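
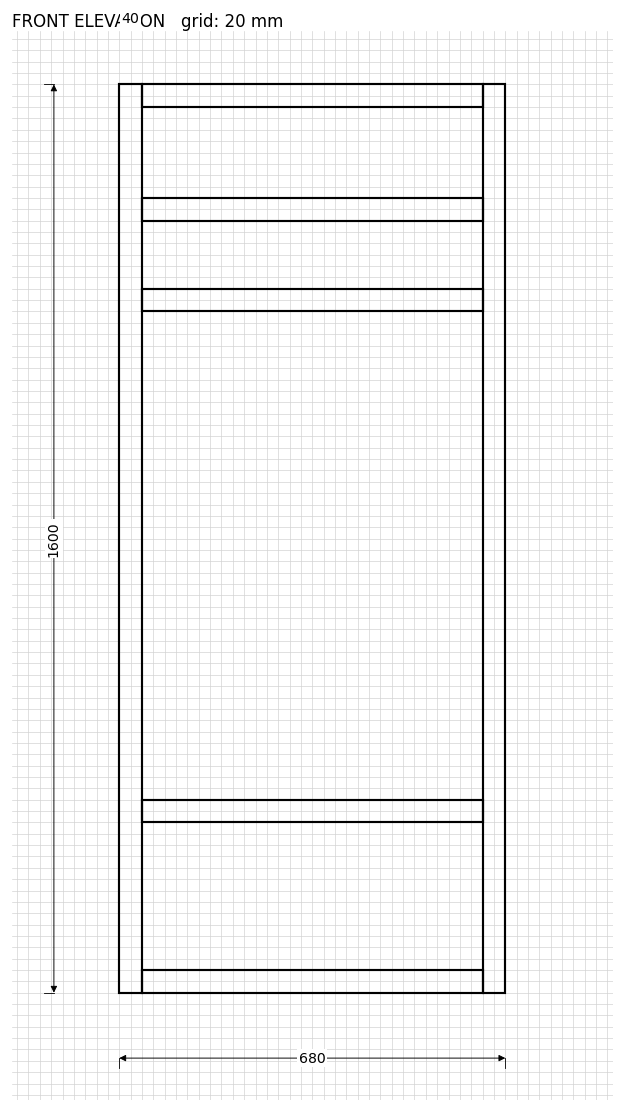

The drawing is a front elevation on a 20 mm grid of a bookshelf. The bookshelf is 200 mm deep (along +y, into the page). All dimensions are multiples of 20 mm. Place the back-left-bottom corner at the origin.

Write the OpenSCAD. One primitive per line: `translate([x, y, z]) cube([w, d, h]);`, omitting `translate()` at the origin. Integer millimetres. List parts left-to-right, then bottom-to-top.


cube([40, 200, 1600]);
translate([40, 0, 0]) cube([600, 200, 40]);
translate([40, 0, 300]) cube([600, 200, 40]);
translate([40, 0, 1200]) cube([600, 200, 40]);
translate([40, 0, 1360]) cube([600, 200, 40]);
translate([40, 0, 1560]) cube([600, 200, 40]);
translate([640, 0, 0]) cube([40, 200, 1600]);


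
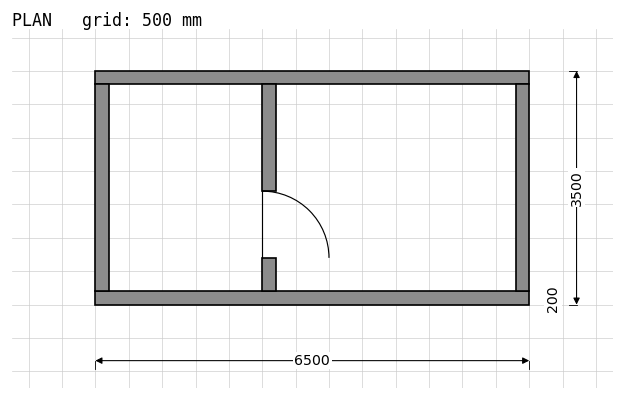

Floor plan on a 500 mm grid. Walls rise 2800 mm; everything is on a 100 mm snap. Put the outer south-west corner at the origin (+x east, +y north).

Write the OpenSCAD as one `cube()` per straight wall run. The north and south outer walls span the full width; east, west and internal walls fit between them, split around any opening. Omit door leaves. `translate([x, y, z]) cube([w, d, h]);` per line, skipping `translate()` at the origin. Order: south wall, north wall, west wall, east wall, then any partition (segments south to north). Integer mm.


cube([6500, 200, 2800]);
translate([0, 3300, 0]) cube([6500, 200, 2800]);
translate([0, 200, 0]) cube([200, 3100, 2800]);
translate([6300, 200, 0]) cube([200, 3100, 2800]);
translate([2500, 200, 0]) cube([200, 500, 2800]);
translate([2500, 1700, 0]) cube([200, 1600, 2800]);


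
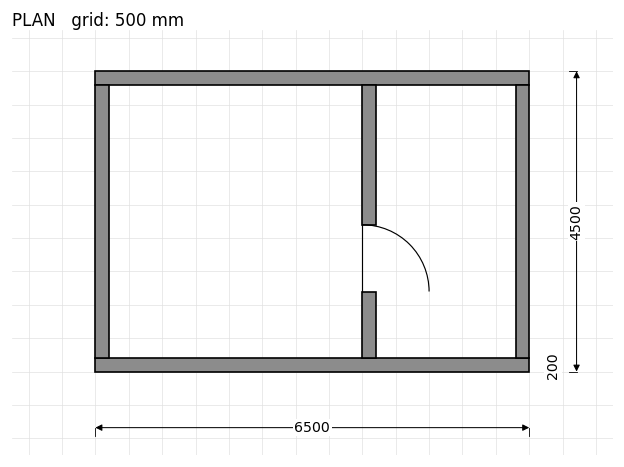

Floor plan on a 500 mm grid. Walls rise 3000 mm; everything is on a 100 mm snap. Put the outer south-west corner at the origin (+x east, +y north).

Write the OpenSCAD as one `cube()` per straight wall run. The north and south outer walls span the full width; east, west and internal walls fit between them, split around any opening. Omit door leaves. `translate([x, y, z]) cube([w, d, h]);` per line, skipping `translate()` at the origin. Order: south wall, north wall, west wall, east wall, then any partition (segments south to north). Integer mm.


cube([6500, 200, 3000]);
translate([0, 4300, 0]) cube([6500, 200, 3000]);
translate([0, 200, 0]) cube([200, 4100, 3000]);
translate([6300, 200, 0]) cube([200, 4100, 3000]);
translate([4000, 200, 0]) cube([200, 1000, 3000]);
translate([4000, 2200, 0]) cube([200, 2100, 3000]);


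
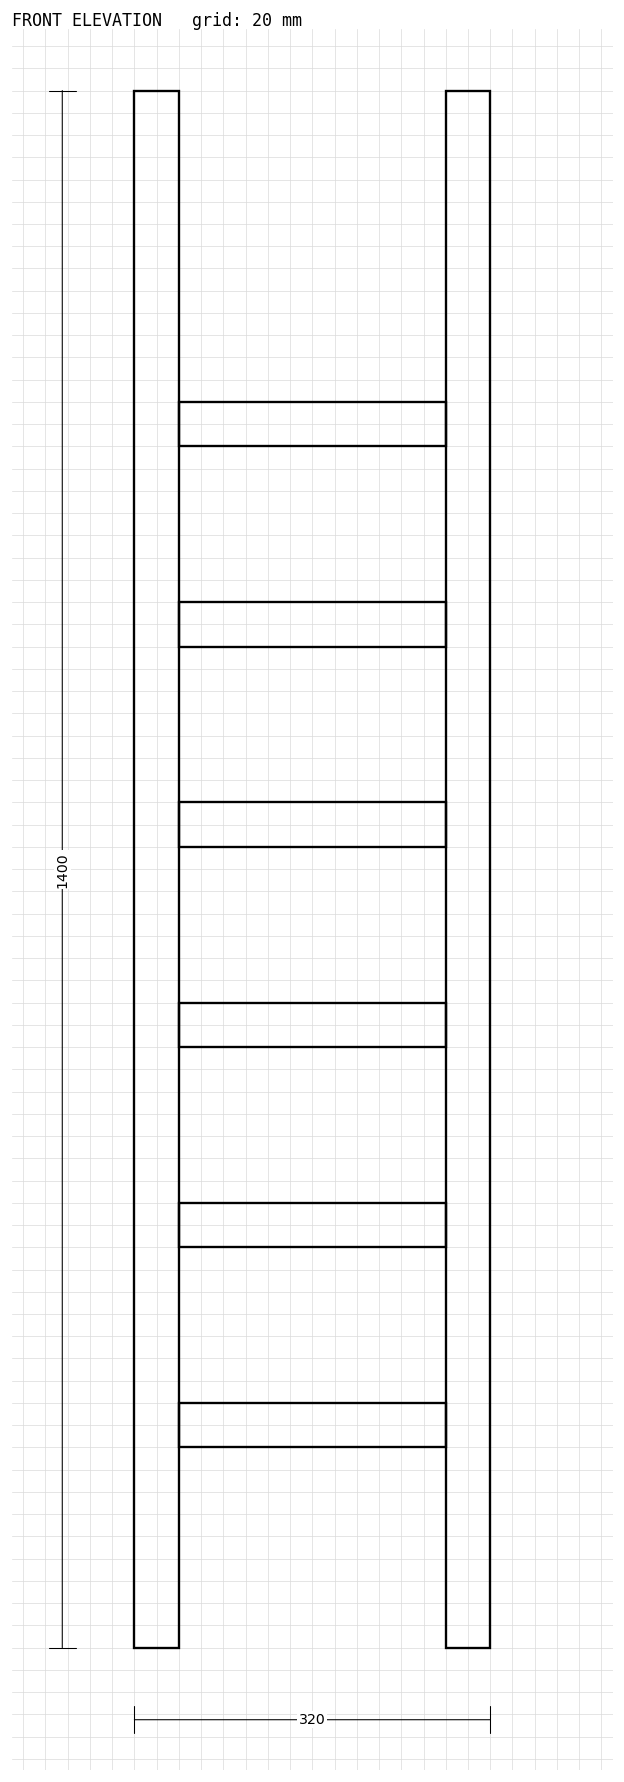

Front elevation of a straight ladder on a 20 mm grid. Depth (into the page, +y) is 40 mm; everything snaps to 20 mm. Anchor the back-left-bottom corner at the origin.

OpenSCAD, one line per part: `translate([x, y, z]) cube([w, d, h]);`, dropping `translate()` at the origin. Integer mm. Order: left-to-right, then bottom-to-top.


cube([40, 40, 1400]);
translate([40, 0, 180]) cube([240, 40, 40]);
translate([40, 0, 360]) cube([240, 40, 40]);
translate([40, 0, 540]) cube([240, 40, 40]);
translate([40, 0, 720]) cube([240, 40, 40]);
translate([40, 0, 900]) cube([240, 40, 40]);
translate([40, 0, 1080]) cube([240, 40, 40]);
translate([280, 0, 0]) cube([40, 40, 1400]);


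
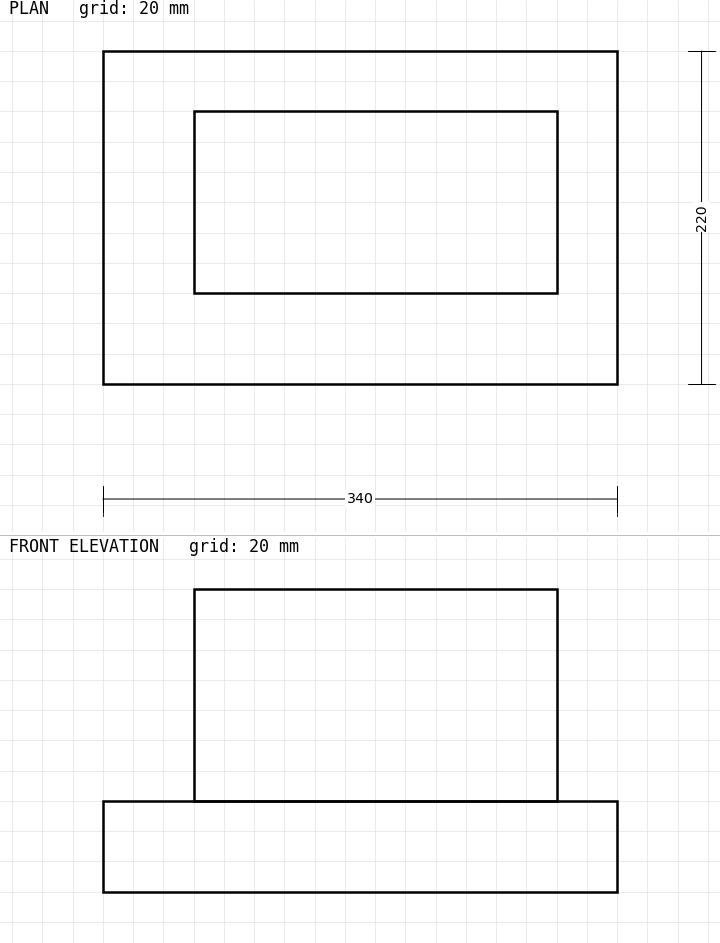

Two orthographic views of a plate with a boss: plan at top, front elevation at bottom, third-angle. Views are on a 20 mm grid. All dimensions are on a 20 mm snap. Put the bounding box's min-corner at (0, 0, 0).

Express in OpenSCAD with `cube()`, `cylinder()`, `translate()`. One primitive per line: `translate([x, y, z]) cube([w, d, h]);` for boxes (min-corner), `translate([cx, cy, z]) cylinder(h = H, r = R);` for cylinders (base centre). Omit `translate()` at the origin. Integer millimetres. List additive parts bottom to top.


cube([340, 220, 60]);
translate([60, 60, 60]) cube([240, 120, 140]);


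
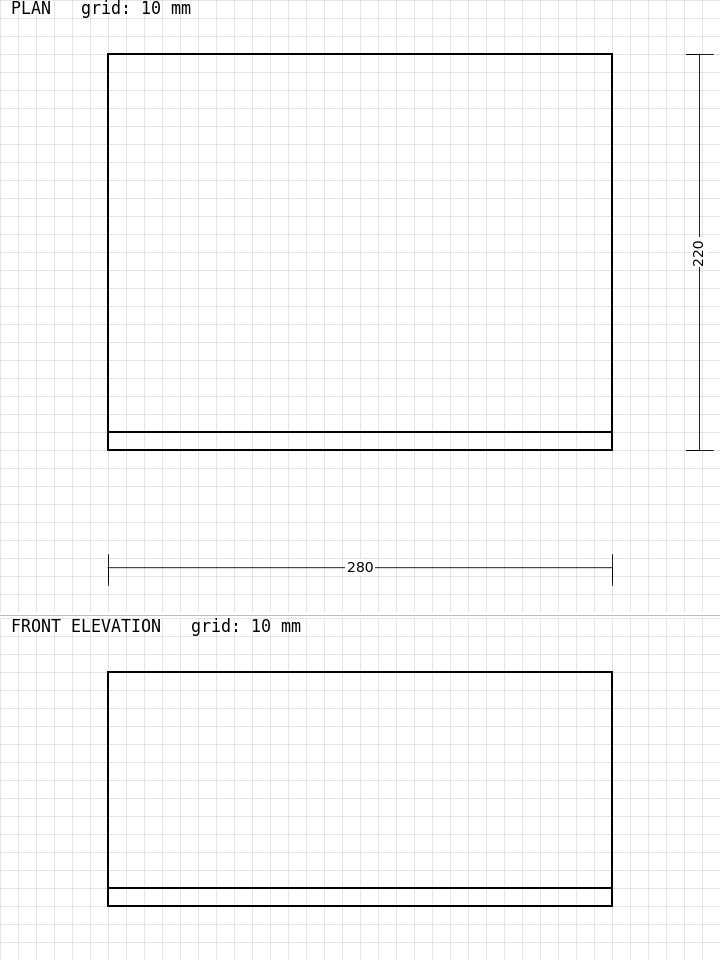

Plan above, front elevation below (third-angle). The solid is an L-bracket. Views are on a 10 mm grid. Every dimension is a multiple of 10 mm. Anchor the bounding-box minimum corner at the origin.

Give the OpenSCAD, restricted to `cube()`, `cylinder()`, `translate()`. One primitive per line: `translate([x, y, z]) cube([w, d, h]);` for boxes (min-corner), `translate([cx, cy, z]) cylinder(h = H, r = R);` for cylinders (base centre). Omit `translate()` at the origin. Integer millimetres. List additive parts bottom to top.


cube([280, 220, 10]);
translate([0, 0, 10]) cube([280, 10, 120]);


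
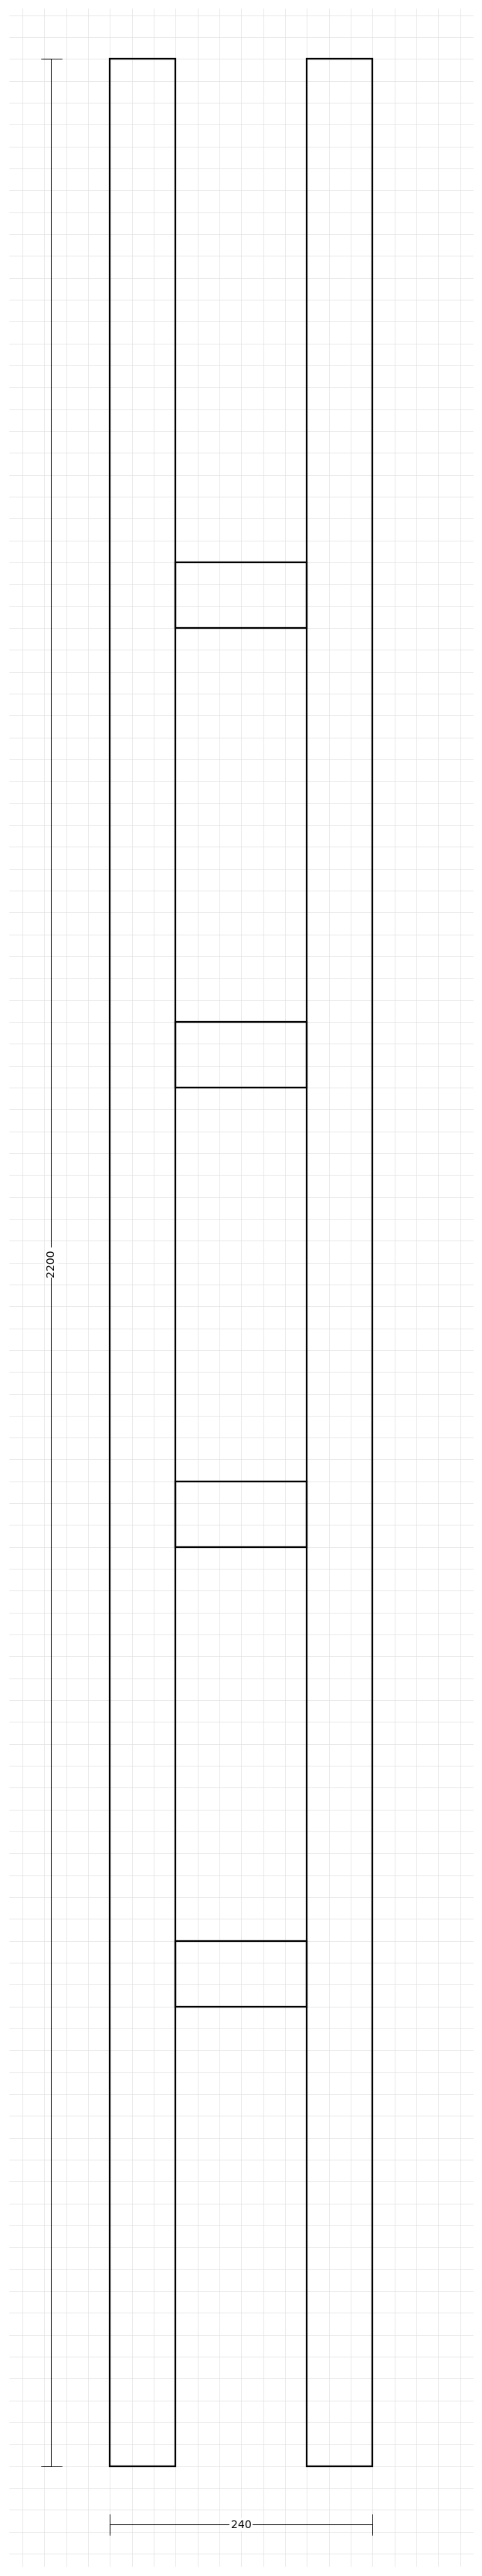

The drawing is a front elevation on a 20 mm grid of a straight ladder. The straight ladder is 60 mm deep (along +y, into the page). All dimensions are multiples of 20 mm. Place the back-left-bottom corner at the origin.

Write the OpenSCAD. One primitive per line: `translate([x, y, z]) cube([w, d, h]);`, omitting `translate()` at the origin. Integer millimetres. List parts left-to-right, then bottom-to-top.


cube([60, 60, 2200]);
translate([60, 0, 420]) cube([120, 60, 60]);
translate([60, 0, 840]) cube([120, 60, 60]);
translate([60, 0, 1260]) cube([120, 60, 60]);
translate([60, 0, 1680]) cube([120, 60, 60]);
translate([180, 0, 0]) cube([60, 60, 2200]);


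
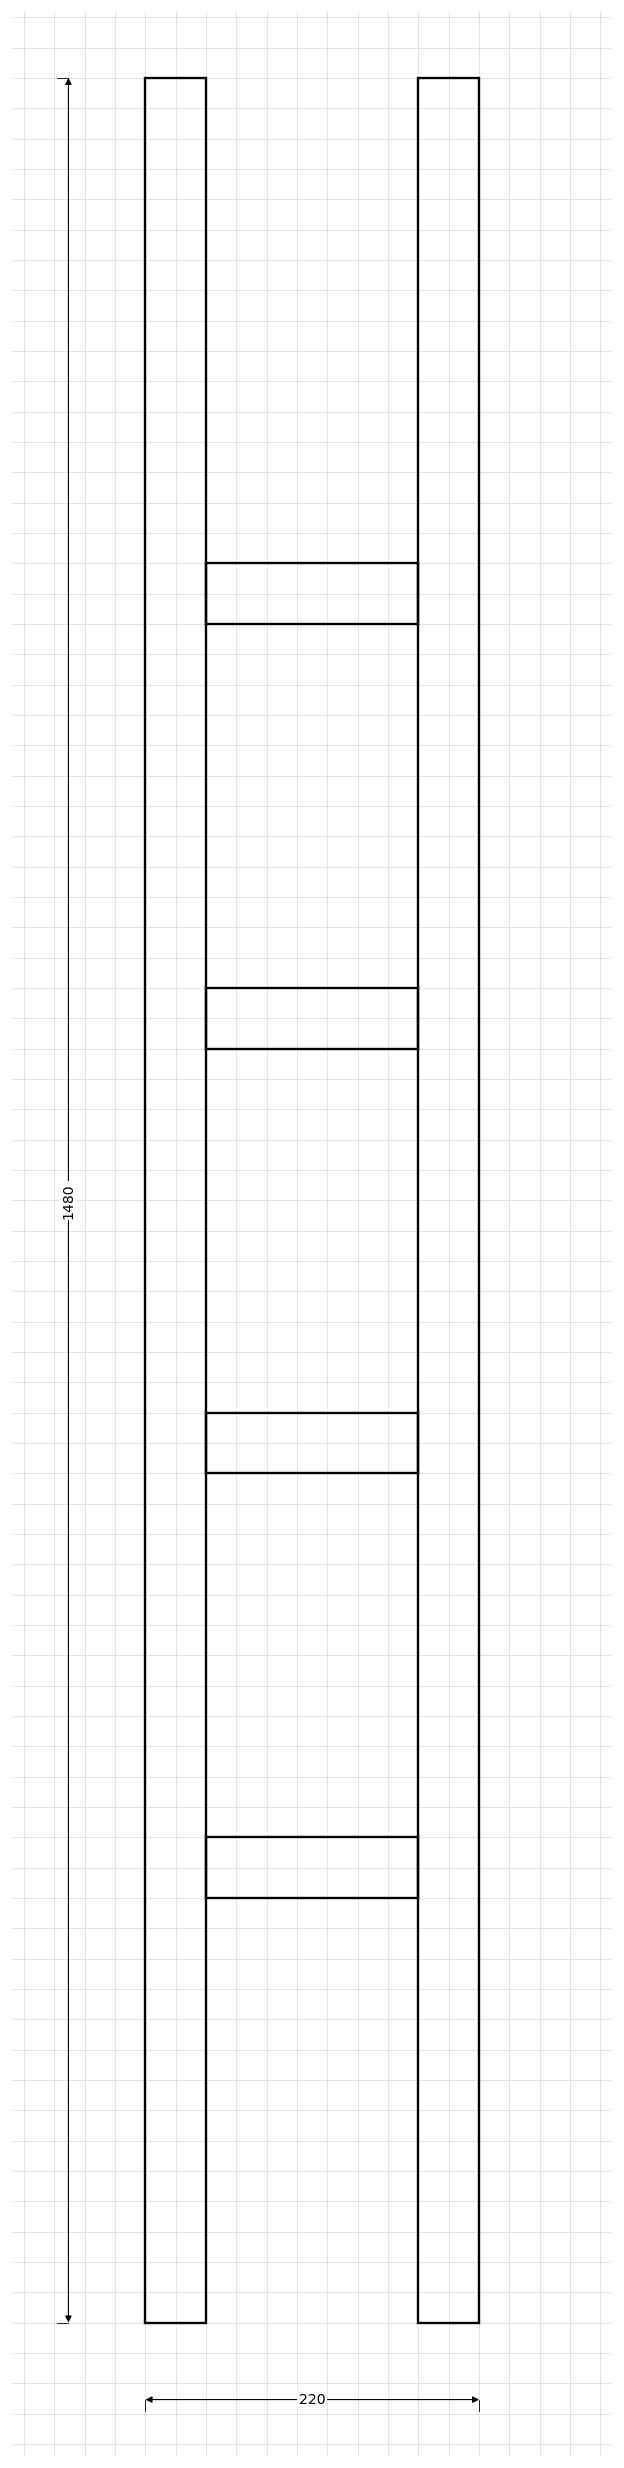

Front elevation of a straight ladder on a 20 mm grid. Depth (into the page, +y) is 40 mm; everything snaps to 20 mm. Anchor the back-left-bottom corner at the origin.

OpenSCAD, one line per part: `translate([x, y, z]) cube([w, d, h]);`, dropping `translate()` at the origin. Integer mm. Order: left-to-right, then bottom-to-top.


cube([40, 40, 1480]);
translate([40, 0, 280]) cube([140, 40, 40]);
translate([40, 0, 560]) cube([140, 40, 40]);
translate([40, 0, 840]) cube([140, 40, 40]);
translate([40, 0, 1120]) cube([140, 40, 40]);
translate([180, 0, 0]) cube([40, 40, 1480]);


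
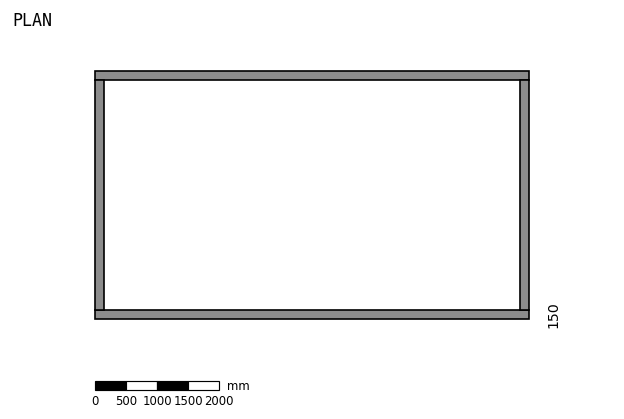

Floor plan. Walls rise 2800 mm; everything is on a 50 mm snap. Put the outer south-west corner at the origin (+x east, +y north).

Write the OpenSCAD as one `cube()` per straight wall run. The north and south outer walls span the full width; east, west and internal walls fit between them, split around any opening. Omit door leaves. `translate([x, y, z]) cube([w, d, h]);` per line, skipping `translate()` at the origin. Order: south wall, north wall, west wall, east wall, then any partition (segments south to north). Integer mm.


cube([7000, 150, 2800]);
translate([0, 3850, 0]) cube([7000, 150, 2800]);
translate([0, 150, 0]) cube([150, 3700, 2800]);
translate([6850, 150, 0]) cube([150, 3700, 2800]);


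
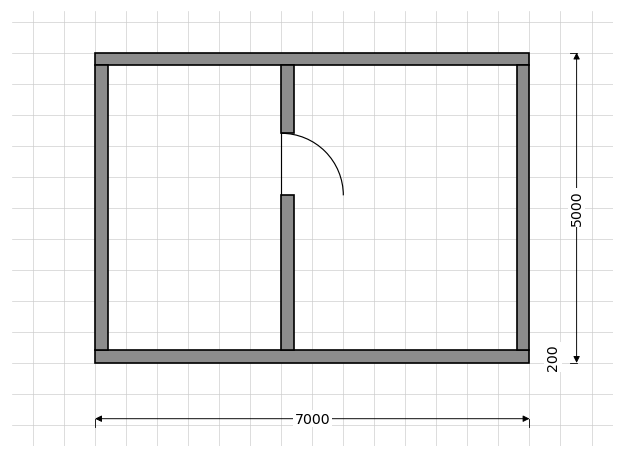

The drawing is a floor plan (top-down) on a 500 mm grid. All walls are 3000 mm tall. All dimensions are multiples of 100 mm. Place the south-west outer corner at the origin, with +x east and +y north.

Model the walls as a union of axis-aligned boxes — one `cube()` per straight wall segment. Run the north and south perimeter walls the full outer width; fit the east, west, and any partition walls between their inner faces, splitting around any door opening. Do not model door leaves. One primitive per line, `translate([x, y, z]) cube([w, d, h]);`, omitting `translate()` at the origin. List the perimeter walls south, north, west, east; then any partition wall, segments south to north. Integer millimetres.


cube([7000, 200, 3000]);
translate([0, 4800, 0]) cube([7000, 200, 3000]);
translate([0, 200, 0]) cube([200, 4600, 3000]);
translate([6800, 200, 0]) cube([200, 4600, 3000]);
translate([3000, 200, 0]) cube([200, 2500, 3000]);
translate([3000, 3700, 0]) cube([200, 1100, 3000]);


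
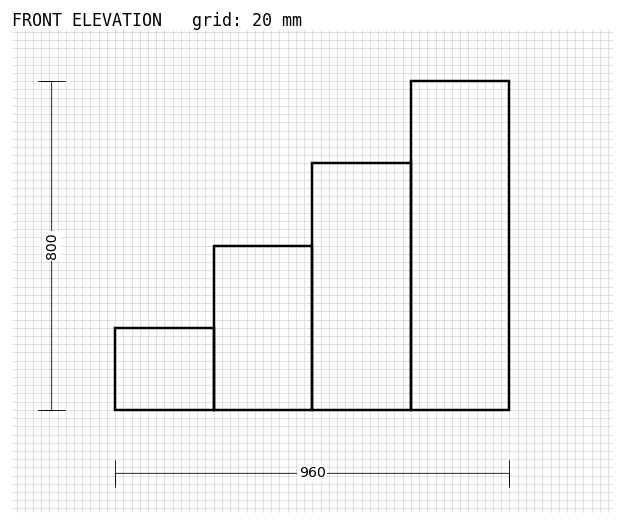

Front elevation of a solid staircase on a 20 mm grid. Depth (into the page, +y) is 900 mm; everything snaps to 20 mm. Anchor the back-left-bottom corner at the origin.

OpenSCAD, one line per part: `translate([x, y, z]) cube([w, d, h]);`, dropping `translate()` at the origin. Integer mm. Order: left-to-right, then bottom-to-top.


cube([240, 900, 200]);
translate([240, 0, 0]) cube([240, 900, 400]);
translate([480, 0, 0]) cube([240, 900, 600]);
translate([720, 0, 0]) cube([240, 900, 800]);


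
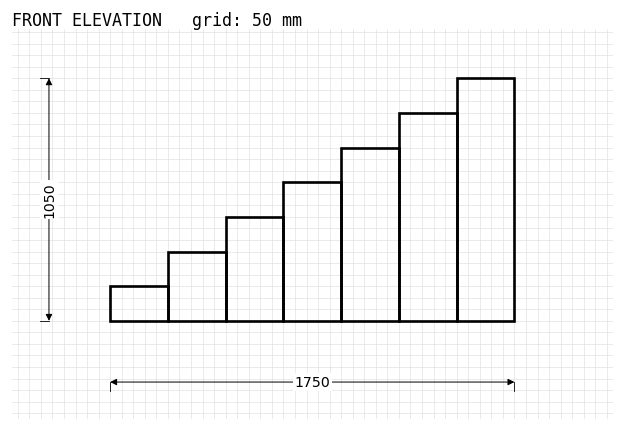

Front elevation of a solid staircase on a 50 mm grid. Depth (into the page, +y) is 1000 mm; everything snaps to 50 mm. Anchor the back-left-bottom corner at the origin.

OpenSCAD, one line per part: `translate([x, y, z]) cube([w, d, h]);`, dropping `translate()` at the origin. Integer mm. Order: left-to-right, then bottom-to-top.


cube([250, 1000, 150]);
translate([250, 0, 0]) cube([250, 1000, 300]);
translate([500, 0, 0]) cube([250, 1000, 450]);
translate([750, 0, 0]) cube([250, 1000, 600]);
translate([1000, 0, 0]) cube([250, 1000, 750]);
translate([1250, 0, 0]) cube([250, 1000, 900]);
translate([1500, 0, 0]) cube([250, 1000, 1050]);


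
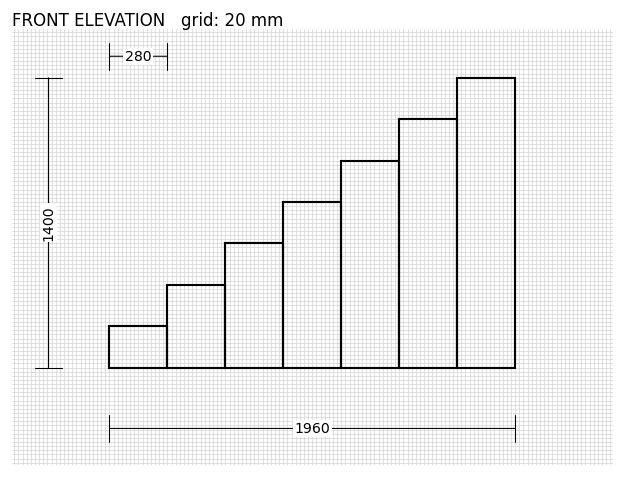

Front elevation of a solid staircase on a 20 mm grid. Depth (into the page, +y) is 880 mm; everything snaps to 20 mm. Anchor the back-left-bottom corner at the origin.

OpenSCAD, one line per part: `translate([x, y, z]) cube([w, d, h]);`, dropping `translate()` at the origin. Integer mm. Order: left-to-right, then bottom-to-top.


cube([280, 880, 200]);
translate([280, 0, 0]) cube([280, 880, 400]);
translate([560, 0, 0]) cube([280, 880, 600]);
translate([840, 0, 0]) cube([280, 880, 800]);
translate([1120, 0, 0]) cube([280, 880, 1000]);
translate([1400, 0, 0]) cube([280, 880, 1200]);
translate([1680, 0, 0]) cube([280, 880, 1400]);


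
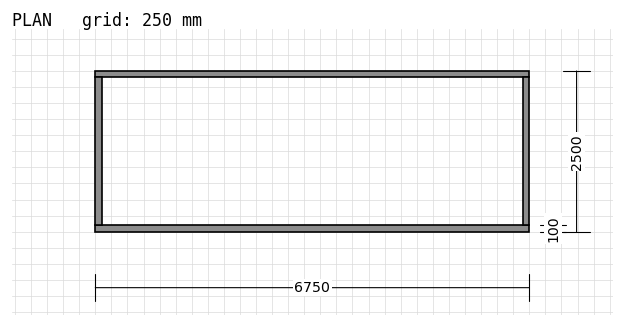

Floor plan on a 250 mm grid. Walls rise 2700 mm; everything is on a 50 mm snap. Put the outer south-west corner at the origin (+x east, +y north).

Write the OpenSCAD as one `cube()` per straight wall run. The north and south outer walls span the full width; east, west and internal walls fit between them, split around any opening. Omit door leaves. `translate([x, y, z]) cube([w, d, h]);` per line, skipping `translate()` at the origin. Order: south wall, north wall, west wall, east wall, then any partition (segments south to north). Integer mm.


cube([6750, 100, 2700]);
translate([0, 2400, 0]) cube([6750, 100, 2700]);
translate([0, 100, 0]) cube([100, 2300, 2700]);
translate([6650, 100, 0]) cube([100, 2300, 2700]);


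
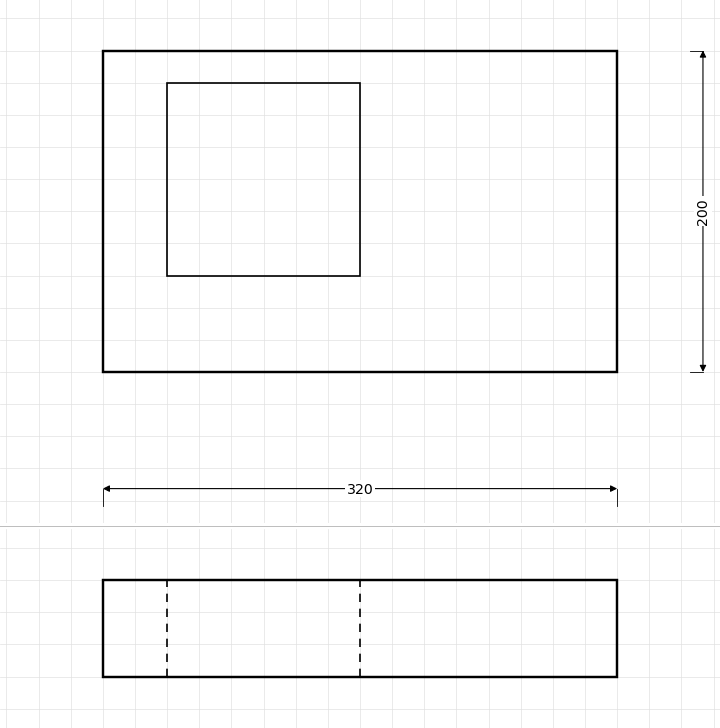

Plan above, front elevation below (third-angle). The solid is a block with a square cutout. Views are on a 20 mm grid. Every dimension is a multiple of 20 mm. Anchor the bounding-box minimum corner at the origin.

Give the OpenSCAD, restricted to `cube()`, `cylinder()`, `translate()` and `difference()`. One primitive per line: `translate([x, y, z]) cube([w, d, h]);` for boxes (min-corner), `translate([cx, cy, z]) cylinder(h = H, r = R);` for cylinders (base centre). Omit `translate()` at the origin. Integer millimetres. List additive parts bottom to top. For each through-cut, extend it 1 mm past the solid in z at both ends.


difference() {
  cube([320, 200, 60]);
  translate([40, 60, -1]) cube([120, 120, 62]);
}


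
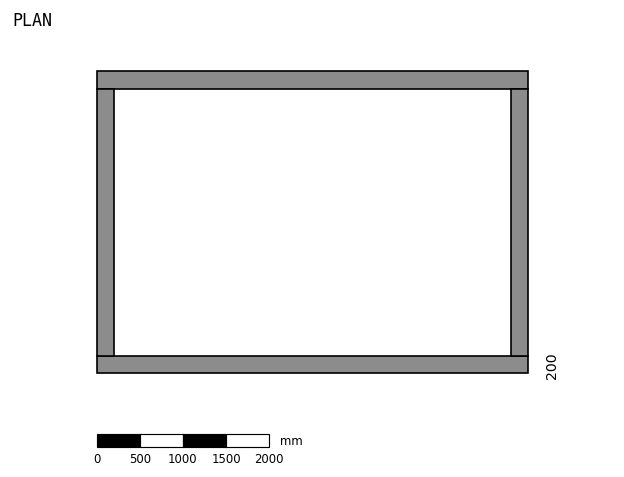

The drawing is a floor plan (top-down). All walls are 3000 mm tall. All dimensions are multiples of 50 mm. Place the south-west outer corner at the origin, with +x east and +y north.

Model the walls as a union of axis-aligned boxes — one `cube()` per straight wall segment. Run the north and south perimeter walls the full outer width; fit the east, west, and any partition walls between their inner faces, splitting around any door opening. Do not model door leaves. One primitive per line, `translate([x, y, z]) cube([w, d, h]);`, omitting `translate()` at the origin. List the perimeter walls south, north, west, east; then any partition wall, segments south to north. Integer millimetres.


cube([5000, 200, 3000]);
translate([0, 3300, 0]) cube([5000, 200, 3000]);
translate([0, 200, 0]) cube([200, 3100, 3000]);
translate([4800, 200, 0]) cube([200, 3100, 3000]);


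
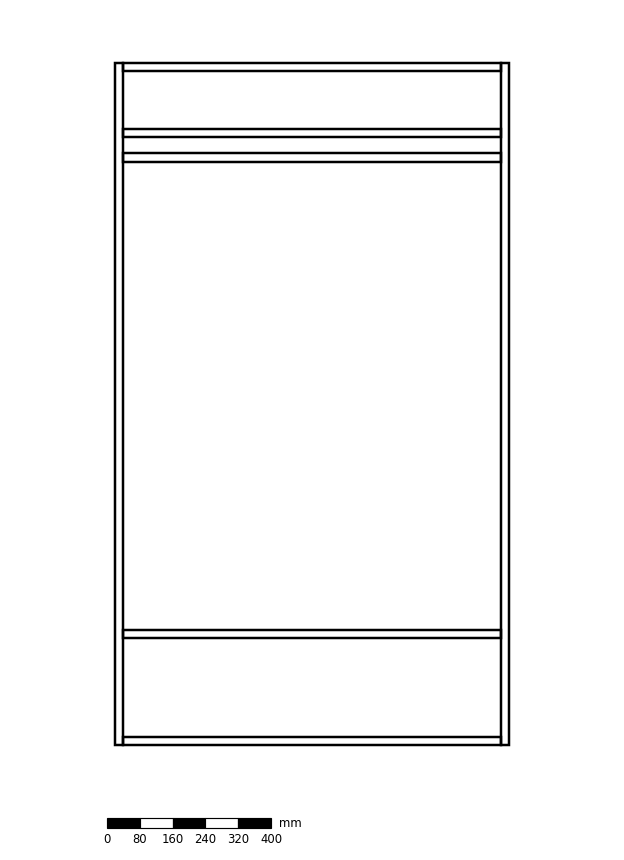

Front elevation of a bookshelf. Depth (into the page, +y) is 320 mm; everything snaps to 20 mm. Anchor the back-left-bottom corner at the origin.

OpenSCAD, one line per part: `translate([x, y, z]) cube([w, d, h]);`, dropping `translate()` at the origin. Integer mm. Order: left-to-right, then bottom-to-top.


cube([20, 320, 1660]);
translate([20, 0, 0]) cube([920, 320, 20]);
translate([20, 0, 260]) cube([920, 320, 20]);
translate([20, 0, 1420]) cube([920, 320, 20]);
translate([20, 0, 1480]) cube([920, 320, 20]);
translate([20, 0, 1640]) cube([920, 320, 20]);
translate([940, 0, 0]) cube([20, 320, 1660]);


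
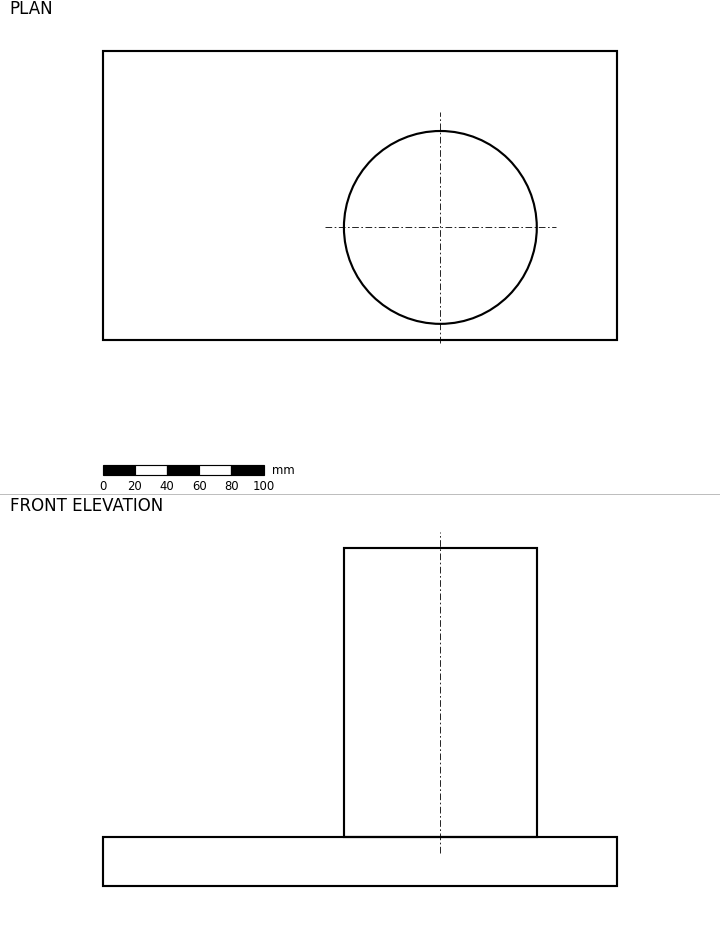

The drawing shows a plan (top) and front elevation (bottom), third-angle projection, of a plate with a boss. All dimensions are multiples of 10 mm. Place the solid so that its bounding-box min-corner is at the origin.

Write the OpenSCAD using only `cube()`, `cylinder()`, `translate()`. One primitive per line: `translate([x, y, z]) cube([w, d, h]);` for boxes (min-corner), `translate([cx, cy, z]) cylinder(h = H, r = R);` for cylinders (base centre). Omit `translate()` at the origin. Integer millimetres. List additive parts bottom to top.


cube([320, 180, 30]);
translate([210, 70, 30]) cylinder(h = 180, r = 60);


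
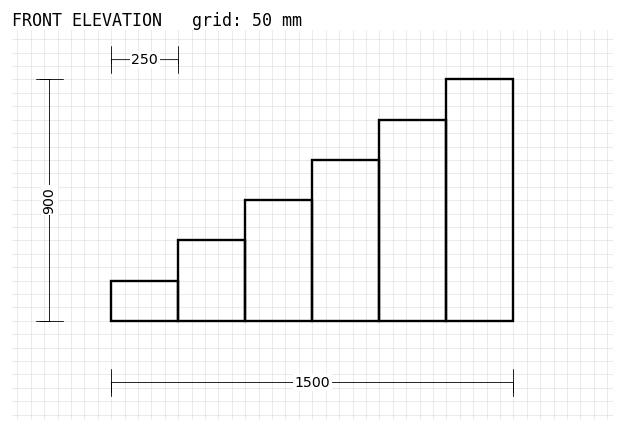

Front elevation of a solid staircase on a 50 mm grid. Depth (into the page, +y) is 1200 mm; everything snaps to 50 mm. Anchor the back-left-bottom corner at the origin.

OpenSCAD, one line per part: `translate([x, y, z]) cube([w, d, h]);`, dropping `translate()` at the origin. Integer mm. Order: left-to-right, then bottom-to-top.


cube([250, 1200, 150]);
translate([250, 0, 0]) cube([250, 1200, 300]);
translate([500, 0, 0]) cube([250, 1200, 450]);
translate([750, 0, 0]) cube([250, 1200, 600]);
translate([1000, 0, 0]) cube([250, 1200, 750]);
translate([1250, 0, 0]) cube([250, 1200, 900]);


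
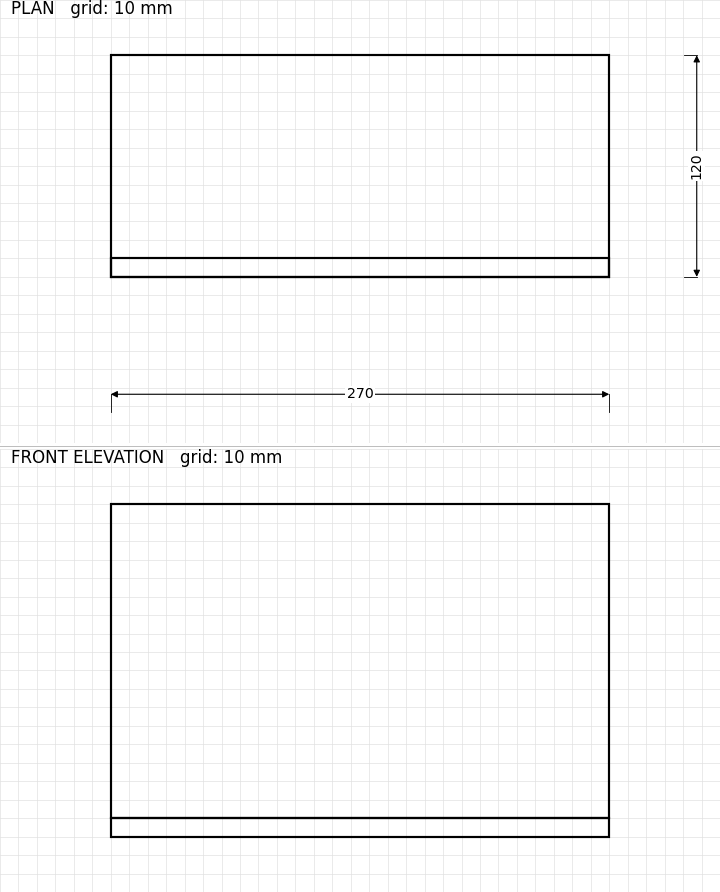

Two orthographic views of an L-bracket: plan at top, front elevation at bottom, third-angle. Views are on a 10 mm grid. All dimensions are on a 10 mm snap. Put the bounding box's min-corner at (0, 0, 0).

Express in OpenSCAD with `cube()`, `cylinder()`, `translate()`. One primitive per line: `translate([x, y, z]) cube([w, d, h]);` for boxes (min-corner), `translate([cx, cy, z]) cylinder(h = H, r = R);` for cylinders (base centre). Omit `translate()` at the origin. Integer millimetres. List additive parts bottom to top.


cube([270, 120, 10]);
translate([0, 0, 10]) cube([270, 10, 170]);


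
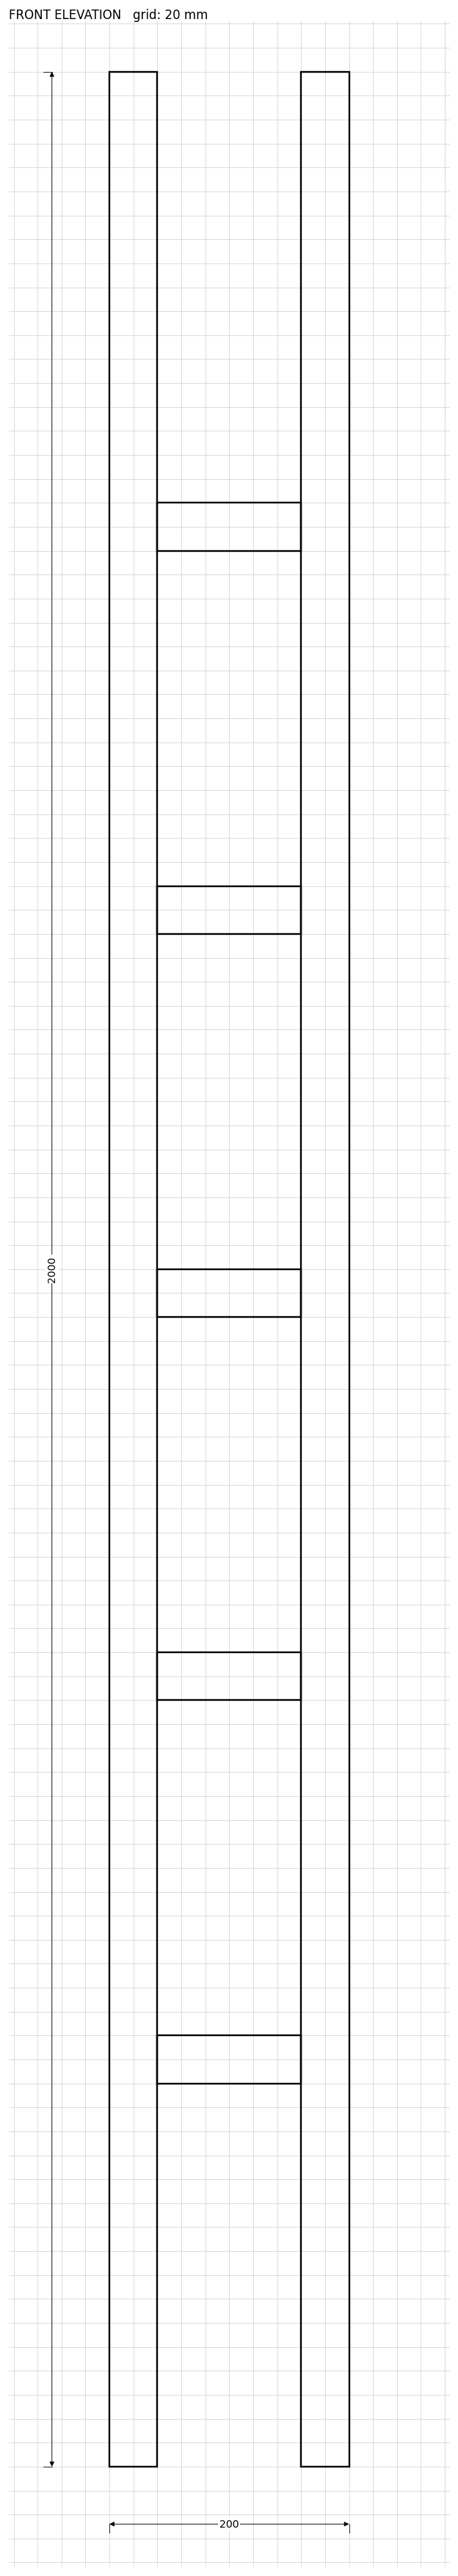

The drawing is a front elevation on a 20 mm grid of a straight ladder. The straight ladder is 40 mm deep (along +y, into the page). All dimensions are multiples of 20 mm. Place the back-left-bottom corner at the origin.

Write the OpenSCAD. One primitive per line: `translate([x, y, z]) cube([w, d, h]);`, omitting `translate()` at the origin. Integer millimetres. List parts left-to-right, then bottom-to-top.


cube([40, 40, 2000]);
translate([40, 0, 320]) cube([120, 40, 40]);
translate([40, 0, 640]) cube([120, 40, 40]);
translate([40, 0, 960]) cube([120, 40, 40]);
translate([40, 0, 1280]) cube([120, 40, 40]);
translate([40, 0, 1600]) cube([120, 40, 40]);
translate([160, 0, 0]) cube([40, 40, 2000]);


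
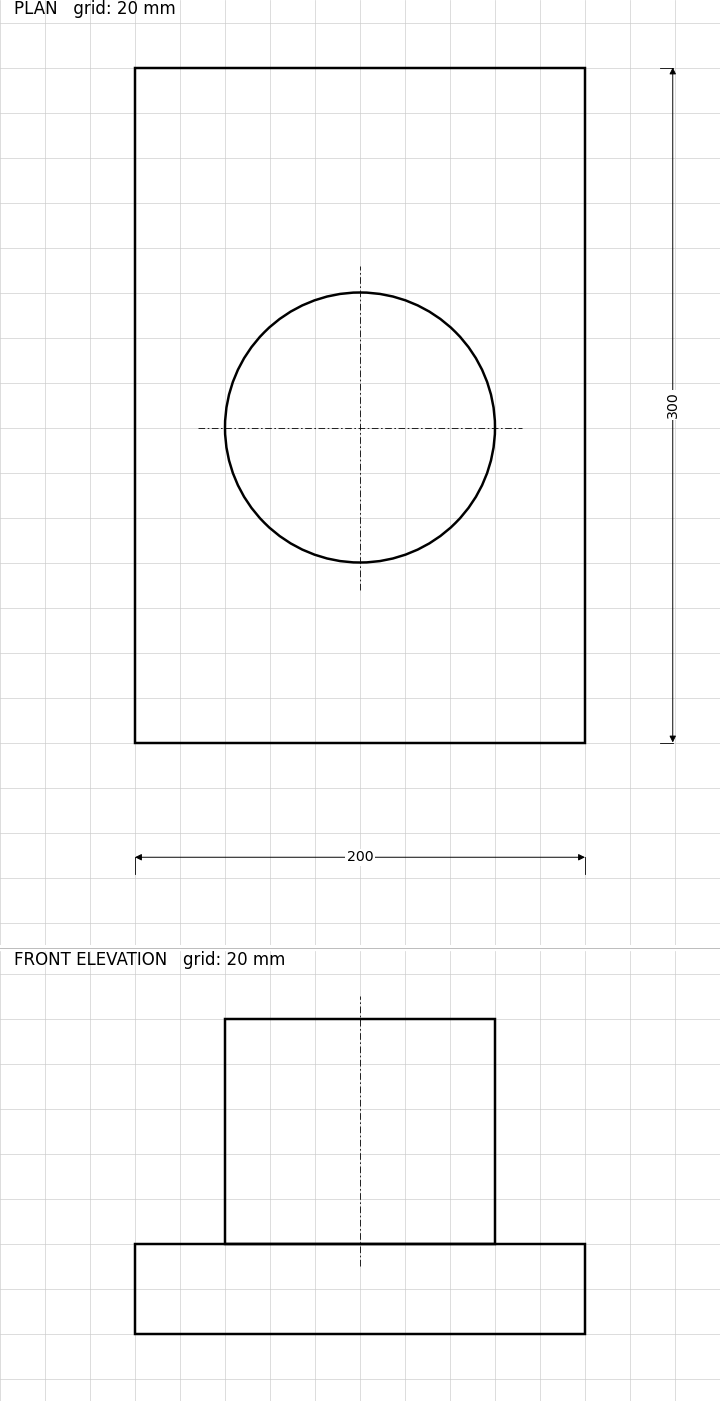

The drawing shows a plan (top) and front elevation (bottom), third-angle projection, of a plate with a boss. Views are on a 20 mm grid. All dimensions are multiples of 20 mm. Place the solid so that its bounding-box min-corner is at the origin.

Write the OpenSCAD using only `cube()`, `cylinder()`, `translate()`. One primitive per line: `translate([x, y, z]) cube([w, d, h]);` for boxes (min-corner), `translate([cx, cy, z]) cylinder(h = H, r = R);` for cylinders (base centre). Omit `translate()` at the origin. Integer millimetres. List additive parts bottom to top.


cube([200, 300, 40]);
translate([100, 140, 40]) cylinder(h = 100, r = 60);


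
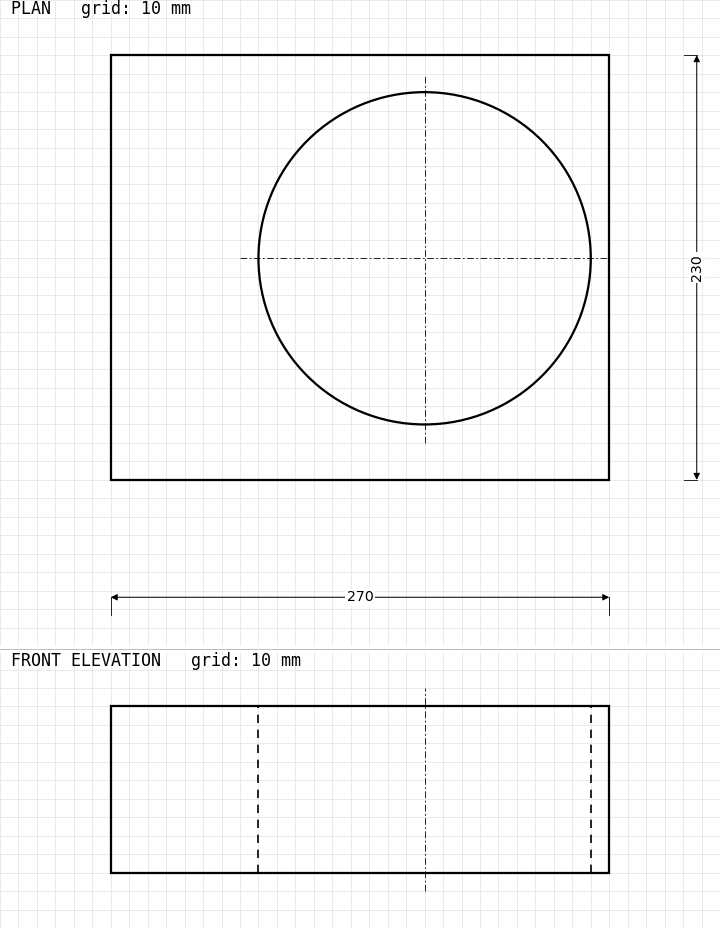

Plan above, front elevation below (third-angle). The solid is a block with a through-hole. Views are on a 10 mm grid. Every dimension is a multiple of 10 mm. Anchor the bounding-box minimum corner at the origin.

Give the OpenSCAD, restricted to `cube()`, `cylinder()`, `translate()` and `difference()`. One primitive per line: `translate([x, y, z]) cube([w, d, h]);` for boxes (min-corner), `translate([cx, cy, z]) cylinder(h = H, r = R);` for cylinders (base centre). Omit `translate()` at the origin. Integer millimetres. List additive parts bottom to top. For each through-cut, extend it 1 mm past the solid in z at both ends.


difference() {
  cube([270, 230, 90]);
  translate([170, 120, -1]) cylinder(h = 92, r = 90);
}


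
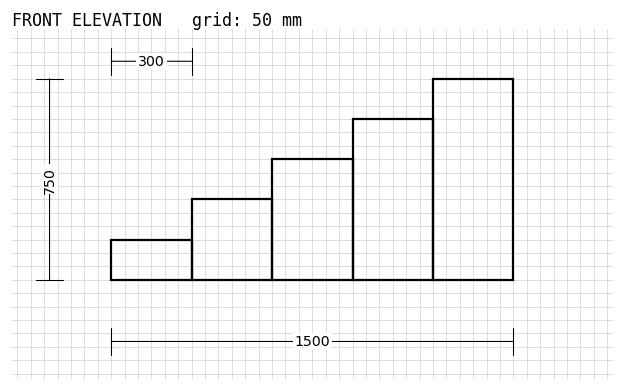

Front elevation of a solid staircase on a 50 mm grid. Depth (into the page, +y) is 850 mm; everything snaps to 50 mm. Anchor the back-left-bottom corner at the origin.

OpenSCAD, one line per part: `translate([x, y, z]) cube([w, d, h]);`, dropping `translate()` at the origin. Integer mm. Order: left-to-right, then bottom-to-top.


cube([300, 850, 150]);
translate([300, 0, 0]) cube([300, 850, 300]);
translate([600, 0, 0]) cube([300, 850, 450]);
translate([900, 0, 0]) cube([300, 850, 600]);
translate([1200, 0, 0]) cube([300, 850, 750]);


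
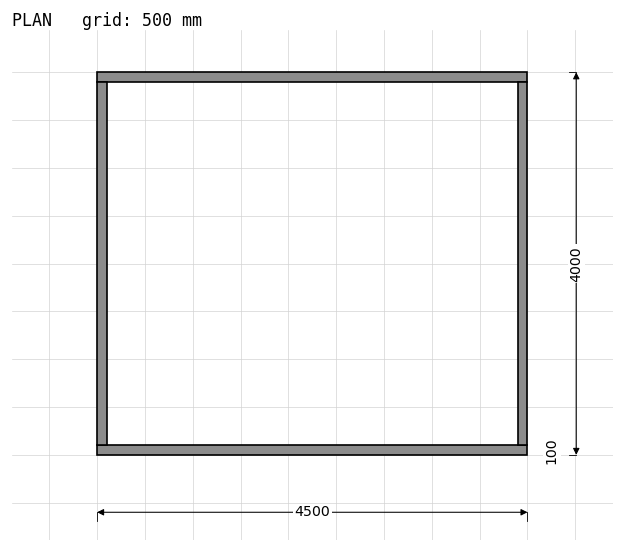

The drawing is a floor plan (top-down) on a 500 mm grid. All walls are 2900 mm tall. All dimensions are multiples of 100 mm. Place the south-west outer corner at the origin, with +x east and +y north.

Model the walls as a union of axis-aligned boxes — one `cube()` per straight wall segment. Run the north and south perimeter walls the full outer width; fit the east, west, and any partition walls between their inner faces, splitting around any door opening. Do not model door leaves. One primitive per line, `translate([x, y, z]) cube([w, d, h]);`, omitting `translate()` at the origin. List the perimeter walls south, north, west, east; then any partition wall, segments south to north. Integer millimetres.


cube([4500, 100, 2900]);
translate([0, 3900, 0]) cube([4500, 100, 2900]);
translate([0, 100, 0]) cube([100, 3800, 2900]);
translate([4400, 100, 0]) cube([100, 3800, 2900]);


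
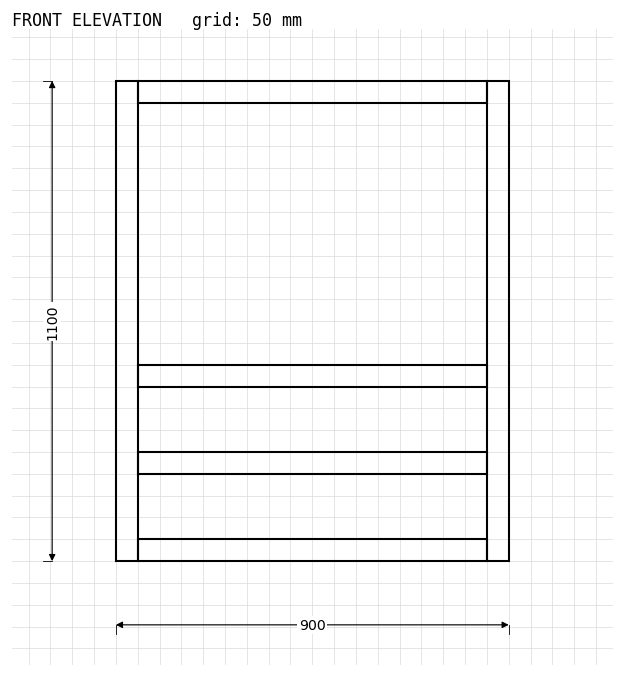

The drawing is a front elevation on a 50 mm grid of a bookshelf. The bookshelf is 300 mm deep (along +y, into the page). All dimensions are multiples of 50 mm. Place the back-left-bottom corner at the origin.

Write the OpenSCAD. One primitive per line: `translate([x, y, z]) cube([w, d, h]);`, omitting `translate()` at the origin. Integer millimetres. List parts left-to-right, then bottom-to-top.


cube([50, 300, 1100]);
translate([50, 0, 0]) cube([800, 300, 50]);
translate([50, 0, 200]) cube([800, 300, 50]);
translate([50, 0, 400]) cube([800, 300, 50]);
translate([50, 0, 1050]) cube([800, 300, 50]);
translate([850, 0, 0]) cube([50, 300, 1100]);


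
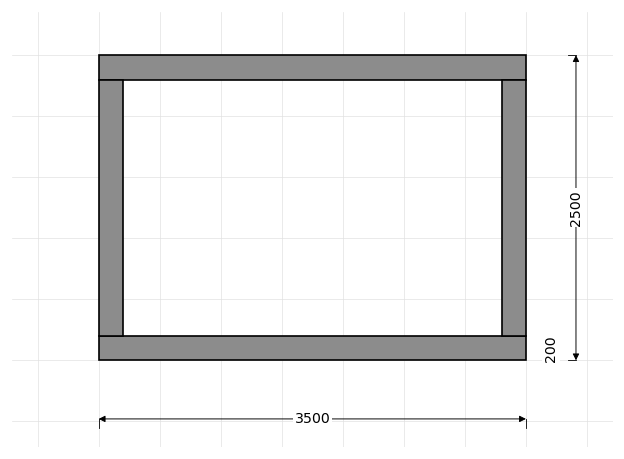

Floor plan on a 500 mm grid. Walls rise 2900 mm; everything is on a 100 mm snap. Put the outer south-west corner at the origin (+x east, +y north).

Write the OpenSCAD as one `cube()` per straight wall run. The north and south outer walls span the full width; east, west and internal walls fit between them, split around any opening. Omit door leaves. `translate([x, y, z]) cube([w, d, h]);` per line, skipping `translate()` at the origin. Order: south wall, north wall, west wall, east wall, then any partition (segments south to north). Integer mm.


cube([3500, 200, 2900]);
translate([0, 2300, 0]) cube([3500, 200, 2900]);
translate([0, 200, 0]) cube([200, 2100, 2900]);
translate([3300, 200, 0]) cube([200, 2100, 2900]);


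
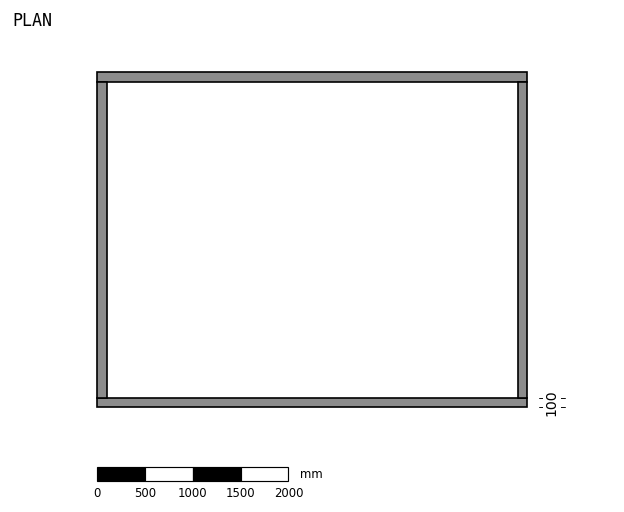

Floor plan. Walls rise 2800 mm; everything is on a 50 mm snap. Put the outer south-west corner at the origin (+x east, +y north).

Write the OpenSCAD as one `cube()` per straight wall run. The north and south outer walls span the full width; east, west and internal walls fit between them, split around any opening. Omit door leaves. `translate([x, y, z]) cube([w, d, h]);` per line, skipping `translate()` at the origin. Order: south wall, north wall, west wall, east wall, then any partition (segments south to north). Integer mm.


cube([4500, 100, 2800]);
translate([0, 3400, 0]) cube([4500, 100, 2800]);
translate([0, 100, 0]) cube([100, 3300, 2800]);
translate([4400, 100, 0]) cube([100, 3300, 2800]);


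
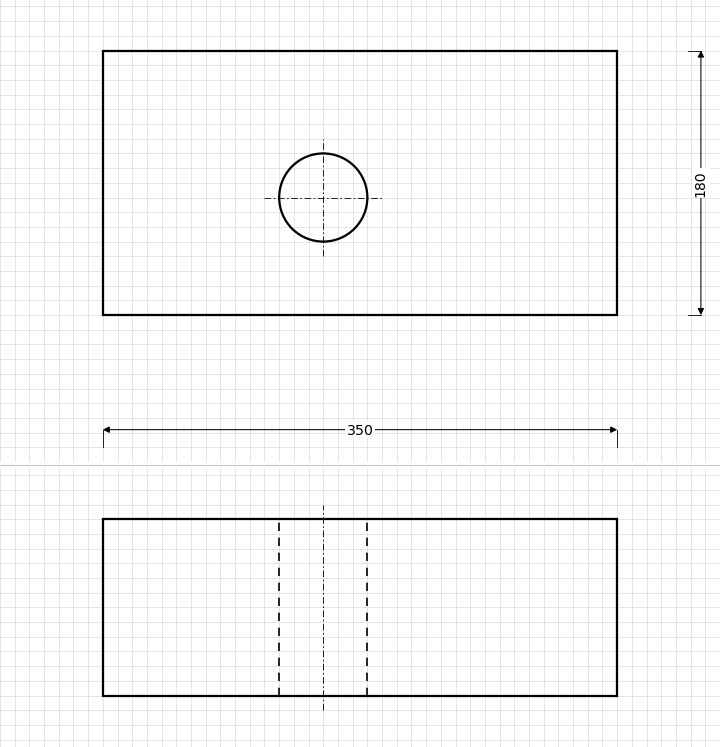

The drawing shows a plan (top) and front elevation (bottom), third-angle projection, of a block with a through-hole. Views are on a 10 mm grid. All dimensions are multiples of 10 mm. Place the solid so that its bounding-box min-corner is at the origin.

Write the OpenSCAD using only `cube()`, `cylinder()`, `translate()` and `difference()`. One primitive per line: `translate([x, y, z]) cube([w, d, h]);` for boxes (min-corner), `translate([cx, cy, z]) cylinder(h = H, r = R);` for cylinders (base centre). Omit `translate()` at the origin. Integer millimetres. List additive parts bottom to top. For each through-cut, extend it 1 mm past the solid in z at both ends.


difference() {
  cube([350, 180, 120]);
  translate([150, 80, -1]) cylinder(h = 122, r = 30);
}


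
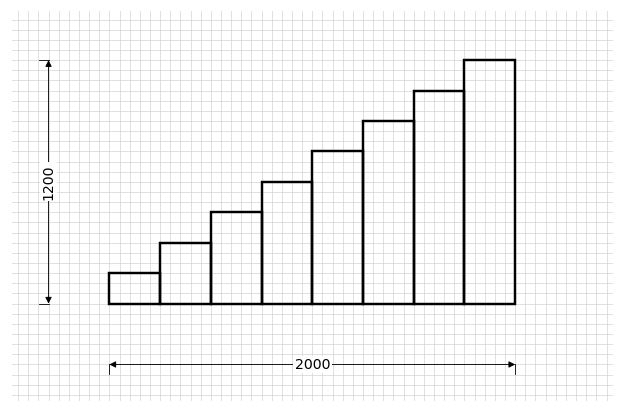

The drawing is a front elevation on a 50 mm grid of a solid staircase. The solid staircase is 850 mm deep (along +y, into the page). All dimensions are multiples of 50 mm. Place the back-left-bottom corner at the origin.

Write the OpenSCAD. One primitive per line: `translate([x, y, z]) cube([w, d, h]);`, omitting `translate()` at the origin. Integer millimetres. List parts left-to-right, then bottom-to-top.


cube([250, 850, 150]);
translate([250, 0, 0]) cube([250, 850, 300]);
translate([500, 0, 0]) cube([250, 850, 450]);
translate([750, 0, 0]) cube([250, 850, 600]);
translate([1000, 0, 0]) cube([250, 850, 750]);
translate([1250, 0, 0]) cube([250, 850, 900]);
translate([1500, 0, 0]) cube([250, 850, 1050]);
translate([1750, 0, 0]) cube([250, 850, 1200]);


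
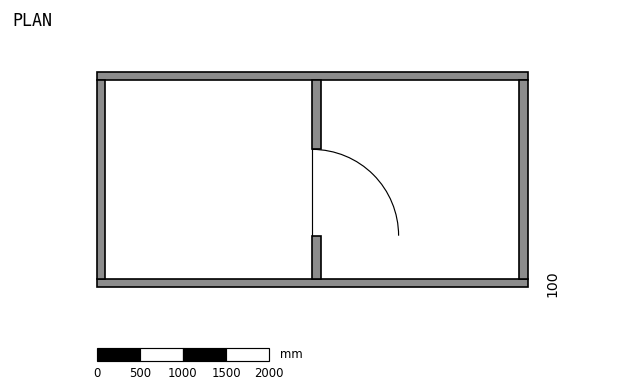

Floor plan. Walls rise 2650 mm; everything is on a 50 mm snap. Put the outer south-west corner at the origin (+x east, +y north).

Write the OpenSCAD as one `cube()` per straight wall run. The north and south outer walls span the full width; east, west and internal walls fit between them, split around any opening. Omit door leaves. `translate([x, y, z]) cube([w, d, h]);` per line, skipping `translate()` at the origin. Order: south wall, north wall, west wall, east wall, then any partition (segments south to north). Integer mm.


cube([5000, 100, 2650]);
translate([0, 2400, 0]) cube([5000, 100, 2650]);
translate([0, 100, 0]) cube([100, 2300, 2650]);
translate([4900, 100, 0]) cube([100, 2300, 2650]);
translate([2500, 100, 0]) cube([100, 500, 2650]);
translate([2500, 1600, 0]) cube([100, 800, 2650]);


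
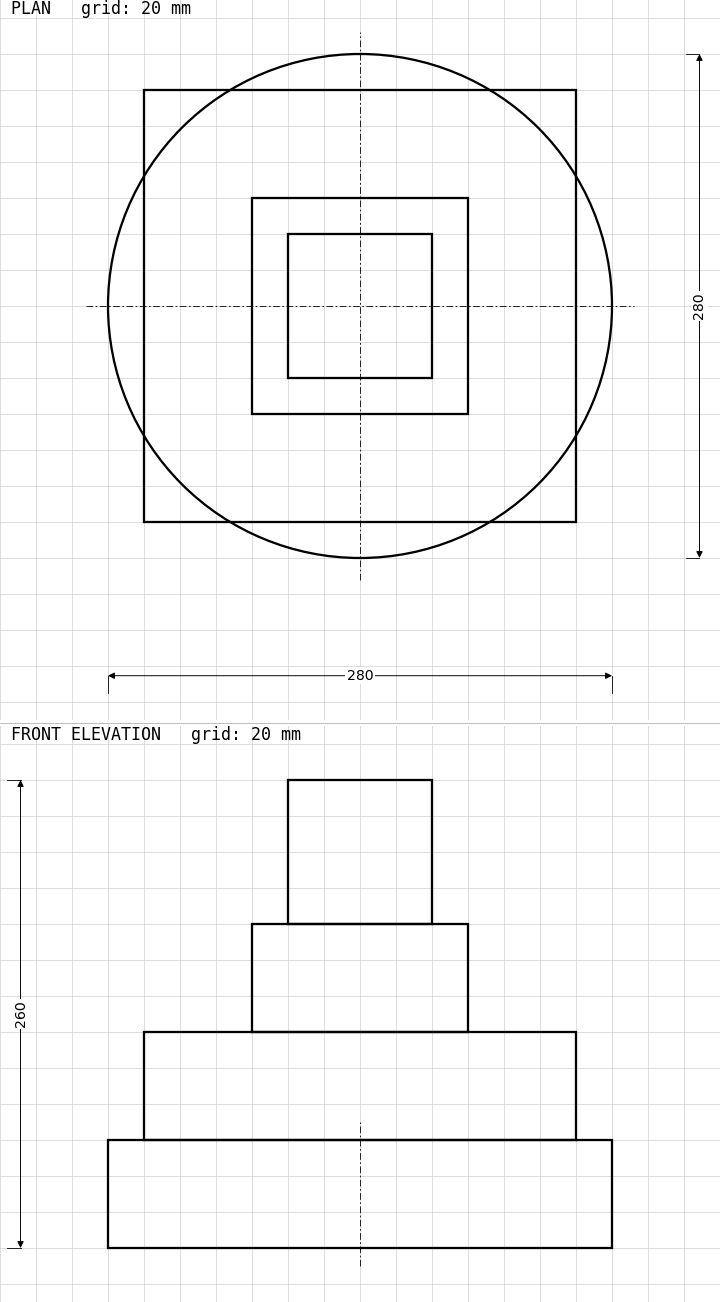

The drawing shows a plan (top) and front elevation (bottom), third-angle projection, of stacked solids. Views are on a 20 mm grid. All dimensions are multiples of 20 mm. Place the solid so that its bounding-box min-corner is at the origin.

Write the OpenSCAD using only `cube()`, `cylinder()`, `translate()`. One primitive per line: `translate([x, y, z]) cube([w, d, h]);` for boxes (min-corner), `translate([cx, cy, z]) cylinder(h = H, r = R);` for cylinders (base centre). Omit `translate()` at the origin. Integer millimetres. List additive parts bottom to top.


translate([140, 140, 0]) cylinder(h = 60, r = 140);
translate([20, 20, 60]) cube([240, 240, 60]);
translate([80, 80, 120]) cube([120, 120, 60]);
translate([100, 100, 180]) cube([80, 80, 80]);


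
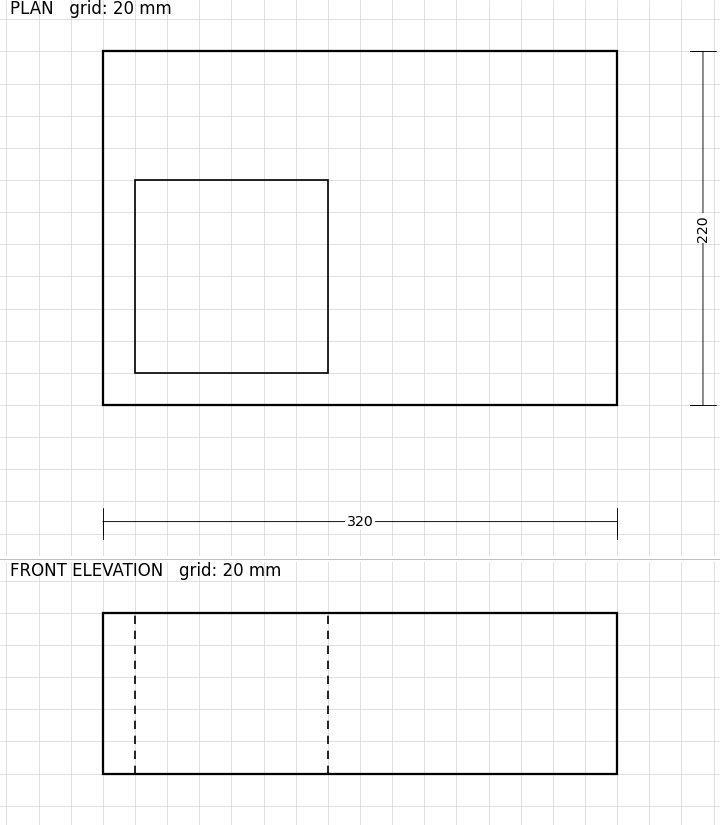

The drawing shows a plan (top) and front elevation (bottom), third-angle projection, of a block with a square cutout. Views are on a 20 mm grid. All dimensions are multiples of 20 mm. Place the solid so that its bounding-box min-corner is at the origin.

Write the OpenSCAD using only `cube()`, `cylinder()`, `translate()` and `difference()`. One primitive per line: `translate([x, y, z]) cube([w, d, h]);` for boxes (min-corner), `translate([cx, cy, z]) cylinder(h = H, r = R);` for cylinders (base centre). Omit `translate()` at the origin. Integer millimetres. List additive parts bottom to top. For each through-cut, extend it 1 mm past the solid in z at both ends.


difference() {
  cube([320, 220, 100]);
  translate([20, 20, -1]) cube([120, 120, 102]);
}


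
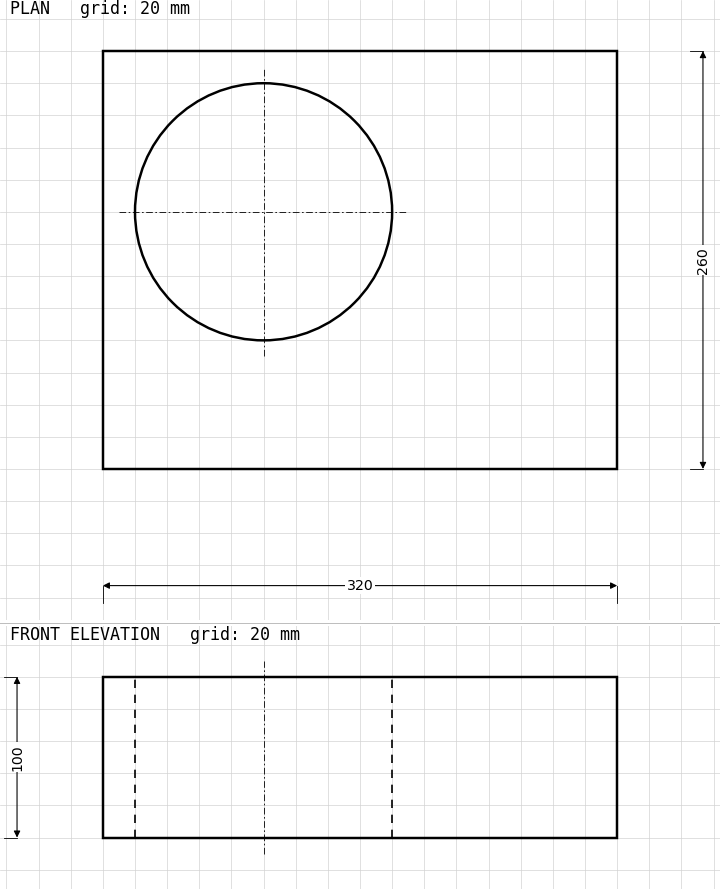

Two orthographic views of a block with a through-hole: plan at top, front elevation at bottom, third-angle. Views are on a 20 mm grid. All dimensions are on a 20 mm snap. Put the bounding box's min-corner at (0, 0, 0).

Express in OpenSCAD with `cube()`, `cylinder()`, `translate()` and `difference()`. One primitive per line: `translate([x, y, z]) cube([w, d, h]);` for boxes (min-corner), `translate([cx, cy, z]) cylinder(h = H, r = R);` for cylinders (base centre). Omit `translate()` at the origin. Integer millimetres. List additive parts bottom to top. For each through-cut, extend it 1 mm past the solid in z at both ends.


difference() {
  cube([320, 260, 100]);
  translate([100, 160, -1]) cylinder(h = 102, r = 80);
}


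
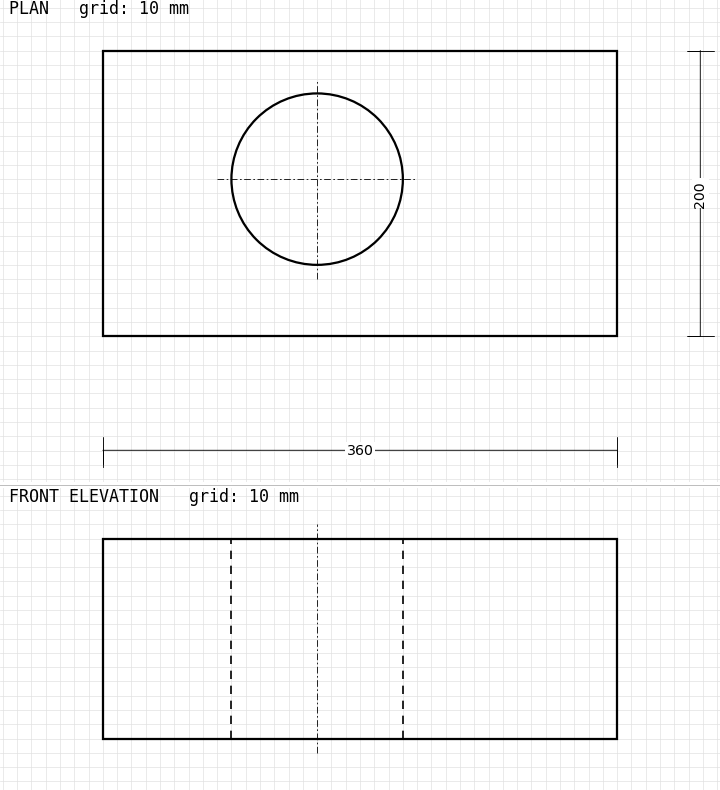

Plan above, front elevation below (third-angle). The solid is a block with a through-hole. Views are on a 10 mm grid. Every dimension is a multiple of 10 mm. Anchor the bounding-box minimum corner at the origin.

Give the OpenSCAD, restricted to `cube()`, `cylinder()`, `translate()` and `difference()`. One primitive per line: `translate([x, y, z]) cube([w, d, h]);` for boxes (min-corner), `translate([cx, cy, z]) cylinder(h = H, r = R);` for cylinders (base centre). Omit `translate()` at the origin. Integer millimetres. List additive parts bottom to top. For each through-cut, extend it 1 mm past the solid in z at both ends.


difference() {
  cube([360, 200, 140]);
  translate([150, 110, -1]) cylinder(h = 142, r = 60);
}


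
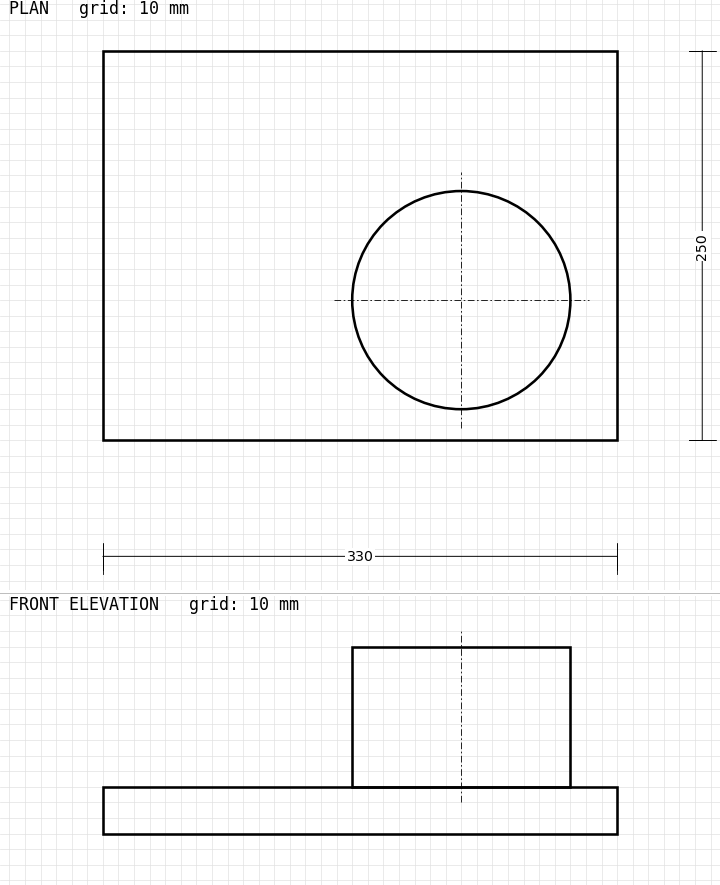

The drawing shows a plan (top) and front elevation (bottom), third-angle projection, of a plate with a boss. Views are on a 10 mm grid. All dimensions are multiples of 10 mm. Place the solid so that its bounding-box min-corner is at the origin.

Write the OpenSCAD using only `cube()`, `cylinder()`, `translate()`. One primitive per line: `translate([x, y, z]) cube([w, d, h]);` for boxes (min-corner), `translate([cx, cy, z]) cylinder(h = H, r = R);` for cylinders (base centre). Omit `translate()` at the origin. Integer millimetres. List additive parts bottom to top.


cube([330, 250, 30]);
translate([230, 90, 30]) cylinder(h = 90, r = 70);


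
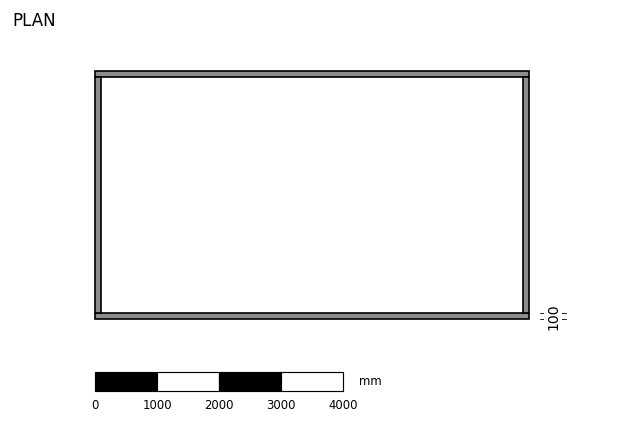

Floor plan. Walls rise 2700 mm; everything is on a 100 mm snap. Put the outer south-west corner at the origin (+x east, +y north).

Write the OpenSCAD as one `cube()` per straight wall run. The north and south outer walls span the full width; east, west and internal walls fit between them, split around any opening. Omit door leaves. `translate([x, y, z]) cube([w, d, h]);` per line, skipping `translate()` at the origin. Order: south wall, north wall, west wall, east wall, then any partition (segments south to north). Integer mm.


cube([7000, 100, 2700]);
translate([0, 3900, 0]) cube([7000, 100, 2700]);
translate([0, 100, 0]) cube([100, 3800, 2700]);
translate([6900, 100, 0]) cube([100, 3800, 2700]);


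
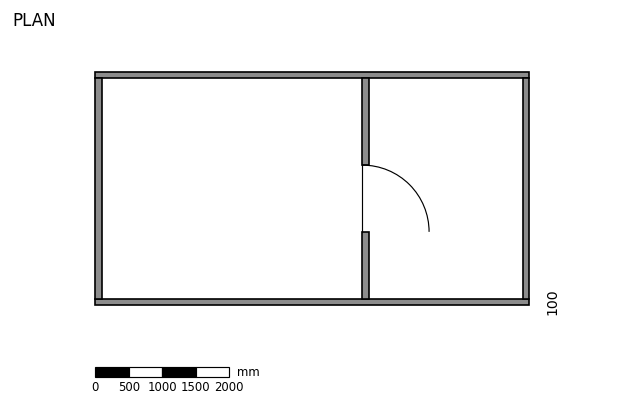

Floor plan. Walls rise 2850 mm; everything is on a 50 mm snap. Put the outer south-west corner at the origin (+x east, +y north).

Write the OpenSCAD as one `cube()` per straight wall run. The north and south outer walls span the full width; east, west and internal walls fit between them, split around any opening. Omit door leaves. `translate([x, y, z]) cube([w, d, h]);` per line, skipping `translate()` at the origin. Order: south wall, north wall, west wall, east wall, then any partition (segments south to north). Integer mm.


cube([6500, 100, 2850]);
translate([0, 3400, 0]) cube([6500, 100, 2850]);
translate([0, 100, 0]) cube([100, 3300, 2850]);
translate([6400, 100, 0]) cube([100, 3300, 2850]);
translate([4000, 100, 0]) cube([100, 1000, 2850]);
translate([4000, 2100, 0]) cube([100, 1300, 2850]);


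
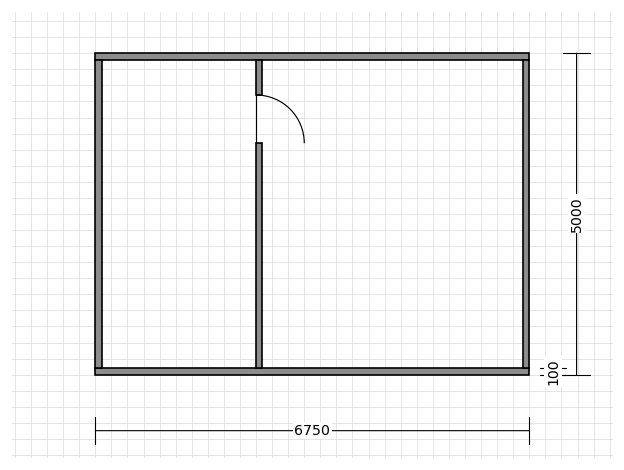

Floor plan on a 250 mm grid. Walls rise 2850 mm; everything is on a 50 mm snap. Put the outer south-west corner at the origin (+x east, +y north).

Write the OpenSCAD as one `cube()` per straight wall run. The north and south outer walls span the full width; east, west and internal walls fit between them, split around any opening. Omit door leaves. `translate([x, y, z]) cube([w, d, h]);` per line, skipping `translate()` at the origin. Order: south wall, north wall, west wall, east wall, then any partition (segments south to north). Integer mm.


cube([6750, 100, 2850]);
translate([0, 4900, 0]) cube([6750, 100, 2850]);
translate([0, 100, 0]) cube([100, 4800, 2850]);
translate([6650, 100, 0]) cube([100, 4800, 2850]);
translate([2500, 100, 0]) cube([100, 3500, 2850]);
translate([2500, 4350, 0]) cube([100, 550, 2850]);
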